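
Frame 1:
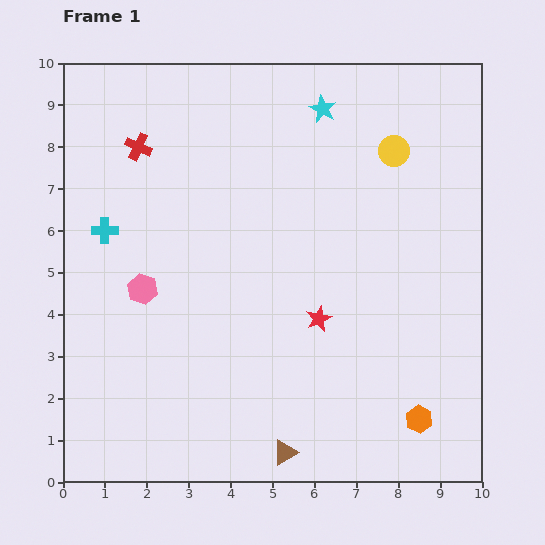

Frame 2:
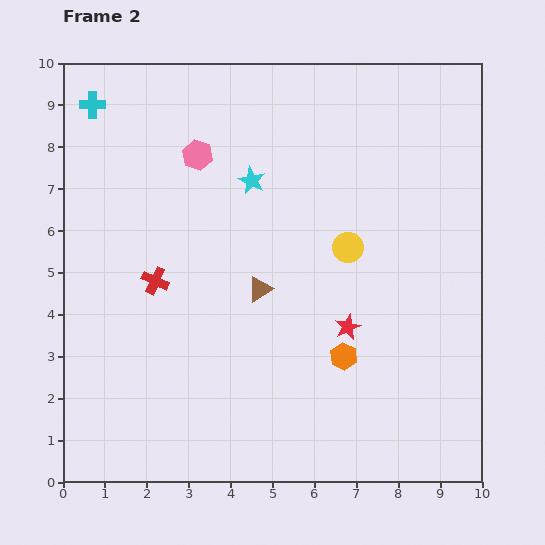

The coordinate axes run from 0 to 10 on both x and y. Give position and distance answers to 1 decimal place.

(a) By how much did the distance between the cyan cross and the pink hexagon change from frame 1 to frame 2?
+1.1

Distance in frame 1: 1.7. Distance in frame 2: 2.8.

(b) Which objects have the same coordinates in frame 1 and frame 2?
none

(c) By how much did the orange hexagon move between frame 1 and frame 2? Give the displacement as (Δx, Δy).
(-1.8, 1.5)

The orange hexagon was at (8.5, 1.5) in frame 1 and (6.7, 3.0) in frame 2.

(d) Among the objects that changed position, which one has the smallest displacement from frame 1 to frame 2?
the red star

(moved 0.7)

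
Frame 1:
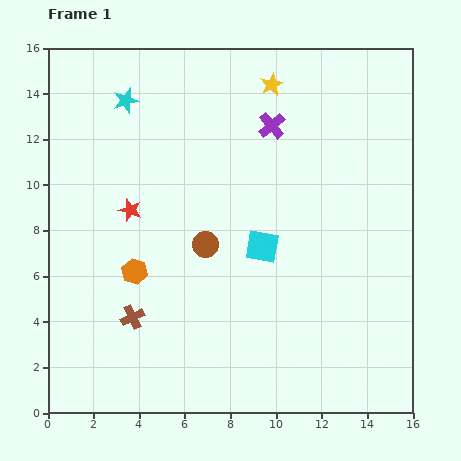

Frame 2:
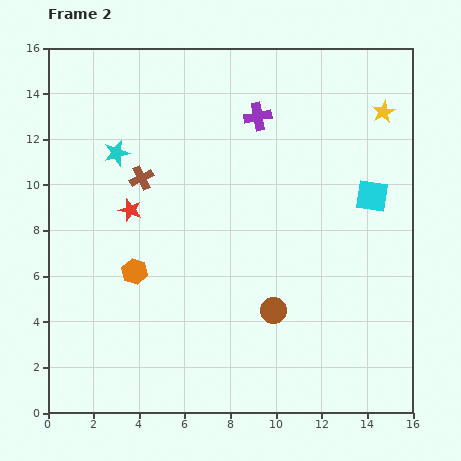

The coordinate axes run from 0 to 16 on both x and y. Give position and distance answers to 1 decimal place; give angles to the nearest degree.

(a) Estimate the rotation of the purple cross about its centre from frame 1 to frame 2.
30° clockwise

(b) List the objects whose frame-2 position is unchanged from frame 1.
the orange hexagon, the red star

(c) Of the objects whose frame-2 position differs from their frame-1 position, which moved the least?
the purple cross

(moved 0.7)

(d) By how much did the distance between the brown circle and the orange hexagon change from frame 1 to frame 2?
+3.0

Distance in frame 1: 3.3. Distance in frame 2: 6.3.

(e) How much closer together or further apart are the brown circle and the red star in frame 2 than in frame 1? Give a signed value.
+4.1

Distance in frame 1: 3.6. Distance in frame 2: 7.7.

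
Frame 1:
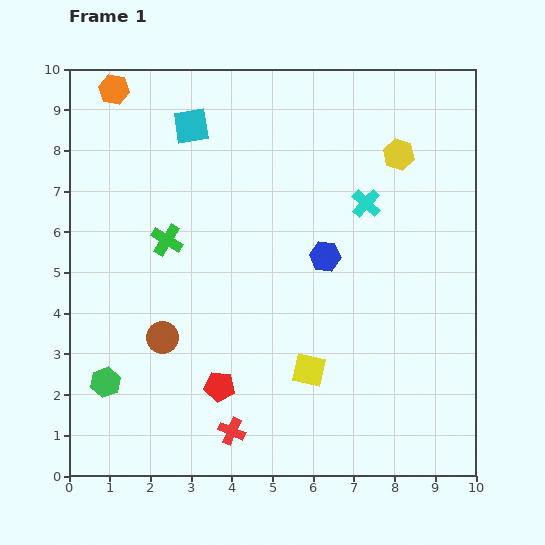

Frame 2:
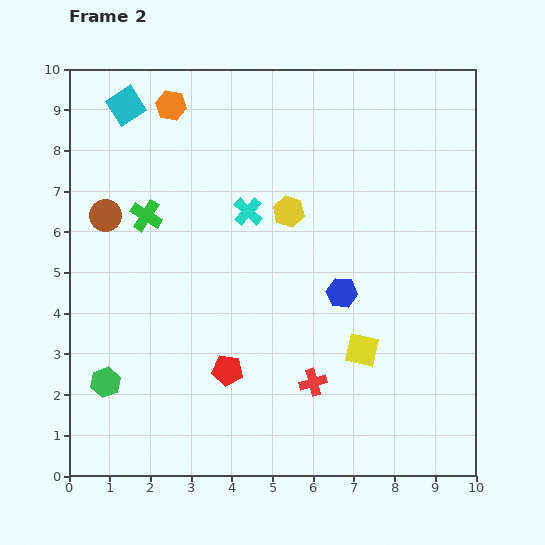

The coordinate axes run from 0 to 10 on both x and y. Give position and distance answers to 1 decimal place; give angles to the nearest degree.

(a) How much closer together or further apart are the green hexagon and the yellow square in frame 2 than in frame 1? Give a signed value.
+1.4

Distance in frame 1: 5.0. Distance in frame 2: 6.4.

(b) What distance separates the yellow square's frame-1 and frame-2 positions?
1.4

The yellow square moved from (5.9, 2.6) to (7.2, 3.1), a distance of √(1.3² + 0.5²) ≈ 1.4.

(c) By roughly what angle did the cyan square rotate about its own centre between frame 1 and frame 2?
24° counter-clockwise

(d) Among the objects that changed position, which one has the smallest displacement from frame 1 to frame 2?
the red pentagon

(moved 0.4)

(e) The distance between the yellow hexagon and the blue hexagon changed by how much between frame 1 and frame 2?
-0.7

Distance in frame 1: 3.1. Distance in frame 2: 2.4.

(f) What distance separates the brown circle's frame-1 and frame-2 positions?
3.3

The brown circle moved from (2.3, 3.4) to (0.9, 6.4), a distance of √(1.4² + 3.0²) ≈ 3.3.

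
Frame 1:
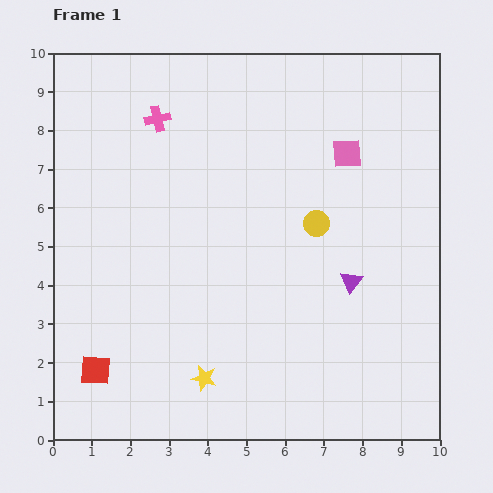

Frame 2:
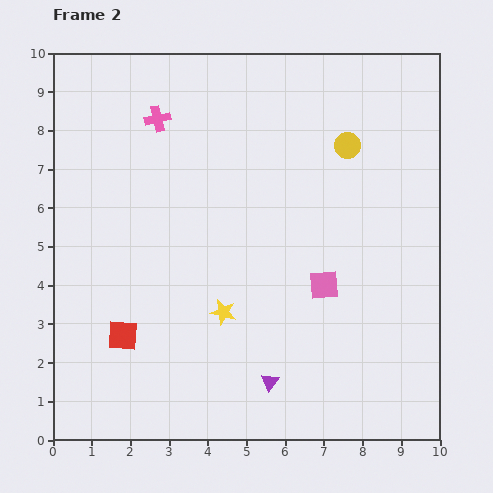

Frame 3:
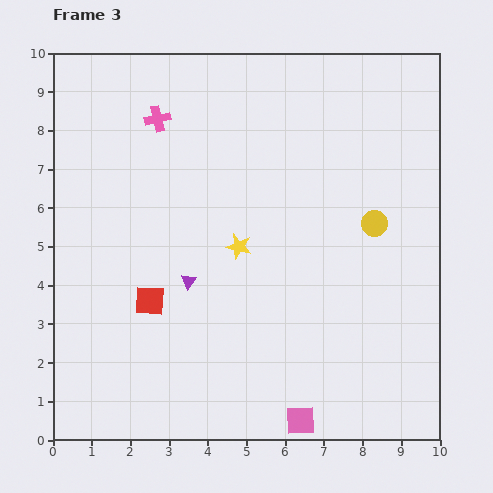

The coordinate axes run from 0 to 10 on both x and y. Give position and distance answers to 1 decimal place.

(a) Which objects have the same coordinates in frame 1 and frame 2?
the pink cross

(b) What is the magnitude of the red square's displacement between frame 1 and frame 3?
2.3

The red square moved from (1.1, 1.8) to (2.5, 3.6), a distance of √(1.4² + 1.8²) ≈ 2.3.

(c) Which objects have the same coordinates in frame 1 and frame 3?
the pink cross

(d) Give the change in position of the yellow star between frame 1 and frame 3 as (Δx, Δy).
(0.9, 3.4)

The yellow star was at (3.9, 1.6) in frame 1 and (4.8, 5.0) in frame 3.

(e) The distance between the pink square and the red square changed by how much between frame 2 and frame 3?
-0.4

Distance in frame 2: 5.4. Distance in frame 3: 5.0.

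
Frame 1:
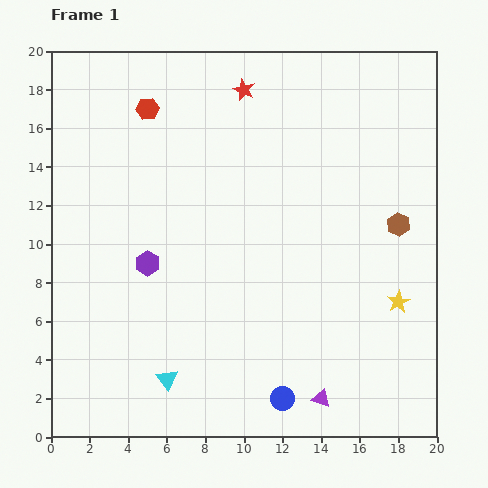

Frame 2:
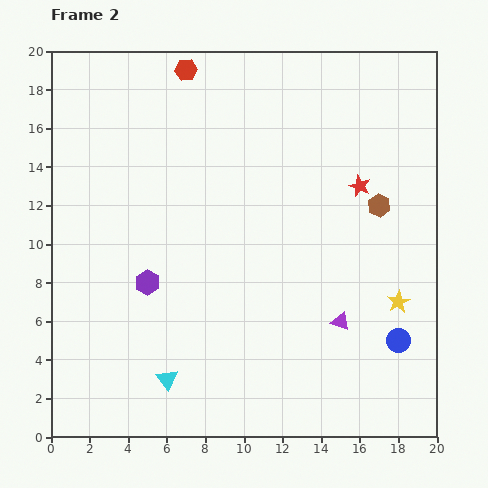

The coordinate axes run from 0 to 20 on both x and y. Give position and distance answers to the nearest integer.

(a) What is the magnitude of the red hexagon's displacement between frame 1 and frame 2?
3

The red hexagon moved from (5, 17) to (7, 19), a distance of √(2² + 2²) ≈ 3.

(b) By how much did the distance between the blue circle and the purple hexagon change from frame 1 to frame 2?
+3

Distance in frame 1: 10. Distance in frame 2: 13.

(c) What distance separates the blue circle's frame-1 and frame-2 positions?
7

The blue circle moved from (12, 2) to (18, 5), a distance of √(6² + 3²) ≈ 7.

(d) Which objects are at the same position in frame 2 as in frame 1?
the yellow star, the cyan triangle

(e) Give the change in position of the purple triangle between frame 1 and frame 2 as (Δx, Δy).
(1, 4)

The purple triangle was at (14, 2) in frame 1 and (15, 6) in frame 2.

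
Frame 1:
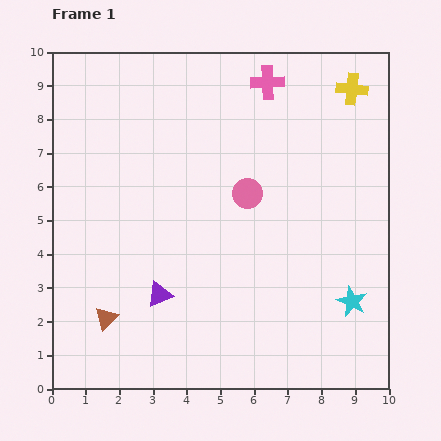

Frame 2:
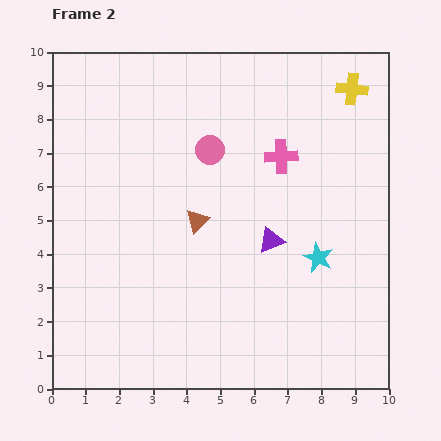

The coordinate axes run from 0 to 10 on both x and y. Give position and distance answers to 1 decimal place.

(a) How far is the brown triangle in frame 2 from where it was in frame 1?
4.0

The brown triangle moved from (1.6, 2.1) to (4.3, 5.0), a distance of √(2.7² + 2.9²) ≈ 4.0.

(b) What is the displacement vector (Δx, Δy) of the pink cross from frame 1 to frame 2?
(0.4, -2.2)

The pink cross was at (6.4, 9.1) in frame 1 and (6.8, 6.9) in frame 2.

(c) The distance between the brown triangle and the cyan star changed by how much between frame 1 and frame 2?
-3.5

Distance in frame 1: 7.3. Distance in frame 2: 3.8.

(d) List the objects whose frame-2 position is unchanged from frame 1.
the yellow cross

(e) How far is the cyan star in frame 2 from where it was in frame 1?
1.6

The cyan star moved from (8.9, 2.6) to (7.9, 3.9), a distance of √(1.0² + 1.3²) ≈ 1.6.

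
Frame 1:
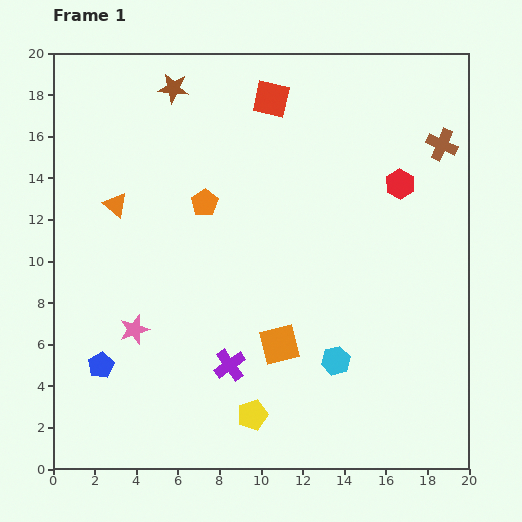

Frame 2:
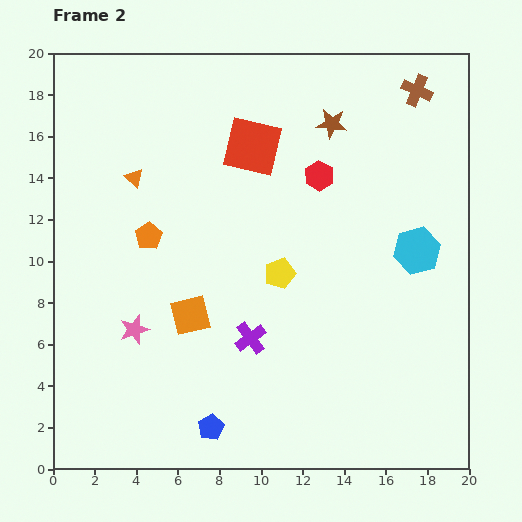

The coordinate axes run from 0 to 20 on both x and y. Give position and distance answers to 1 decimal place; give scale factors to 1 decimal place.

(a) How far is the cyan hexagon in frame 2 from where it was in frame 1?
6.6

The cyan hexagon moved from (13.6, 5.2) to (17.5, 10.5), a distance of √(3.9² + 5.3²) ≈ 6.6.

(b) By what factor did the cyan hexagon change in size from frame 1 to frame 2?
1.6×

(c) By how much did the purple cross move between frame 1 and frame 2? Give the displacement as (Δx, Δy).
(1.0, 1.3)

The purple cross was at (8.5, 5.0) in frame 1 and (9.5, 6.3) in frame 2.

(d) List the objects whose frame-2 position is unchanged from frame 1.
the pink star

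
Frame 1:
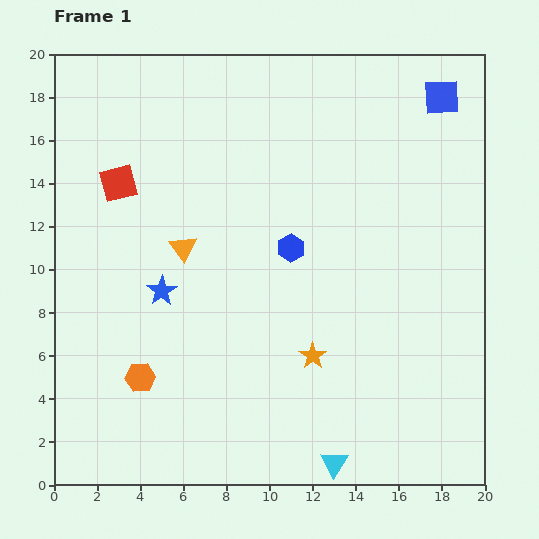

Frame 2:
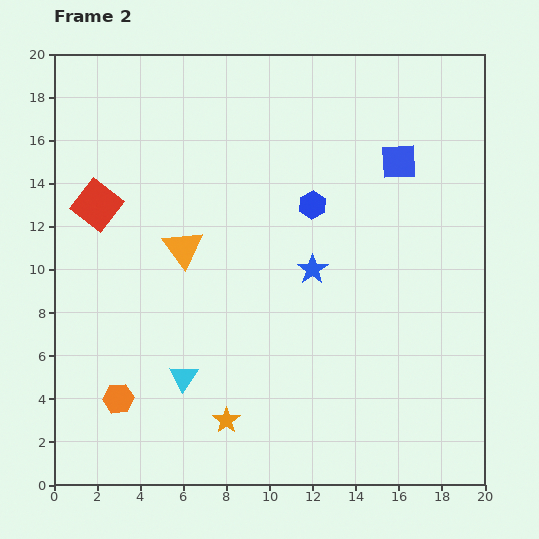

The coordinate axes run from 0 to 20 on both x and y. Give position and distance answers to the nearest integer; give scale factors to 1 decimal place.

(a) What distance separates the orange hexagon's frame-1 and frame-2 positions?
1

The orange hexagon moved from (4, 5) to (3, 4), a distance of √(1² + 1²) ≈ 1.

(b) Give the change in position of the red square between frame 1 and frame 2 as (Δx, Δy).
(-1, -1)

The red square was at (3, 14) in frame 1 and (2, 13) in frame 2.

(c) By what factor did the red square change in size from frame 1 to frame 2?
1.3×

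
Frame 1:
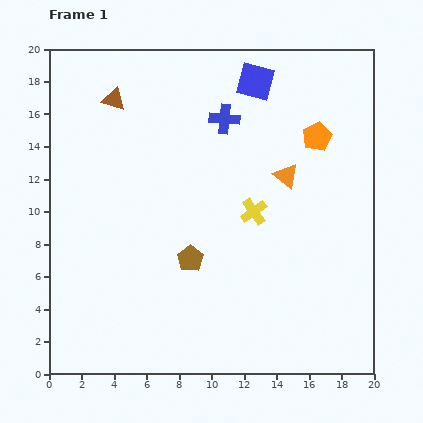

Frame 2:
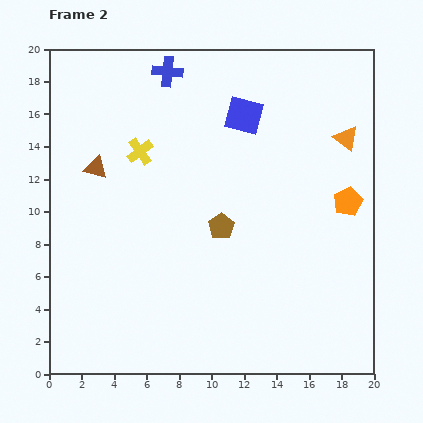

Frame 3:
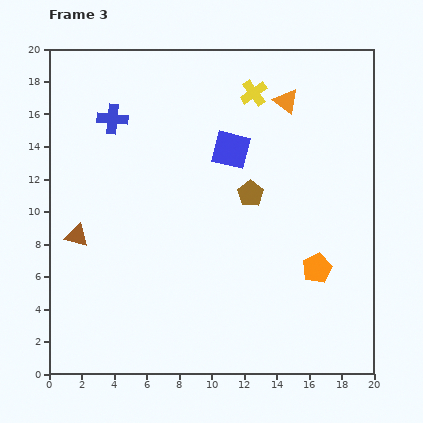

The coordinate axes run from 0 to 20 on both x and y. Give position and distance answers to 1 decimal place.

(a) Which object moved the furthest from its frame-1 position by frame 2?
the yellow cross

(moved 7.9; next 4.5)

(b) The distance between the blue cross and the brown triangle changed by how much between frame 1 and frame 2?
+0.5

Distance in frame 1: 6.9. Distance in frame 2: 7.4.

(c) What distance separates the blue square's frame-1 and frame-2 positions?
2.2

The blue square moved from (12.7, 18.0) to (12.0, 15.9), a distance of √(0.7² + 2.1²) ≈ 2.2.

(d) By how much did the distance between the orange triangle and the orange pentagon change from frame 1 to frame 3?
+7.4

Distance in frame 1: 3.1. Distance in frame 3: 10.5.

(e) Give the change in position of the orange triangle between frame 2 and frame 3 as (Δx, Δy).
(-3.7, 2.3)

The orange triangle was at (18.3, 14.5) in frame 2 and (14.6, 16.8) in frame 3.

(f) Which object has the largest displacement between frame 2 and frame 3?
the yellow cross

(moved 7.9; next 4.5)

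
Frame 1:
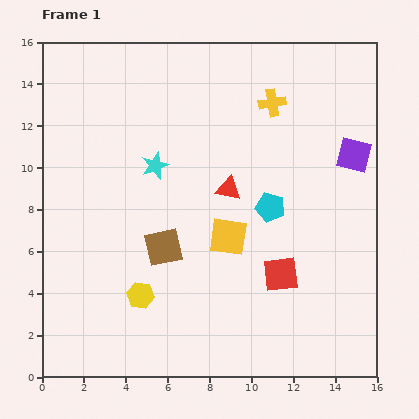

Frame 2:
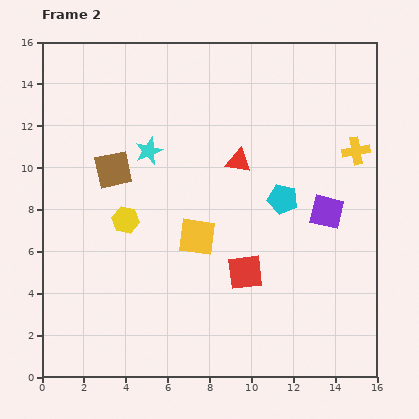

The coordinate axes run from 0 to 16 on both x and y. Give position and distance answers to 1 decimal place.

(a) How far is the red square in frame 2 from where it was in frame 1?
1.7

The red square moved from (11.4, 4.9) to (9.7, 5.0), a distance of √(1.7² + 0.1²) ≈ 1.7.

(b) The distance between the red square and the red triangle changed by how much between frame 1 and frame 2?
+0.5

Distance in frame 1: 4.8. Distance in frame 2: 5.3.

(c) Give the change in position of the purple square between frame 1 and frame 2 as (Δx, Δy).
(-1.3, -2.7)

The purple square was at (14.9, 10.6) in frame 1 and (13.6, 7.9) in frame 2.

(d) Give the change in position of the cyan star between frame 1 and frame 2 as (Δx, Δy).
(-0.3, 0.7)

The cyan star was at (5.4, 10.1) in frame 1 and (5.1, 10.8) in frame 2.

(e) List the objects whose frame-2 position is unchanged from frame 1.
none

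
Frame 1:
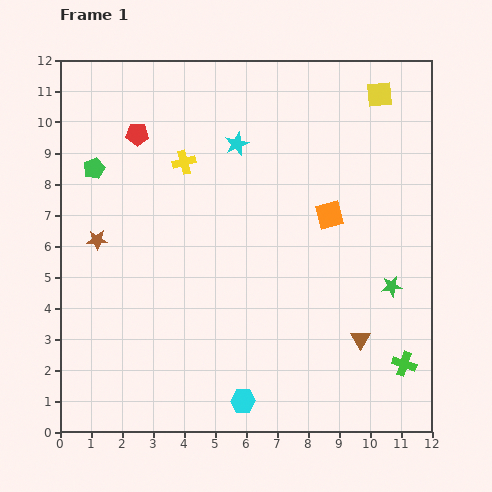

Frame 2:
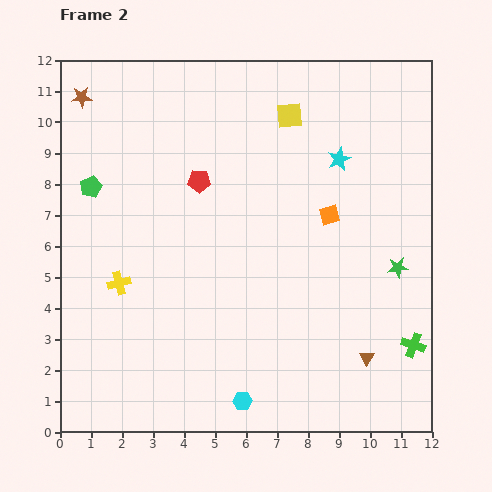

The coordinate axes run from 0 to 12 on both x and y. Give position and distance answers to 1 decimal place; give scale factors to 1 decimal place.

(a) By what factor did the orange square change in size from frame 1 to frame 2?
0.7×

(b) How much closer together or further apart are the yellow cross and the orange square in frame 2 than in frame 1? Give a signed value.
+2.1

Distance in frame 1: 5.0. Distance in frame 2: 7.1.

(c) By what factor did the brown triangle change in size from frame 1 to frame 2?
0.7×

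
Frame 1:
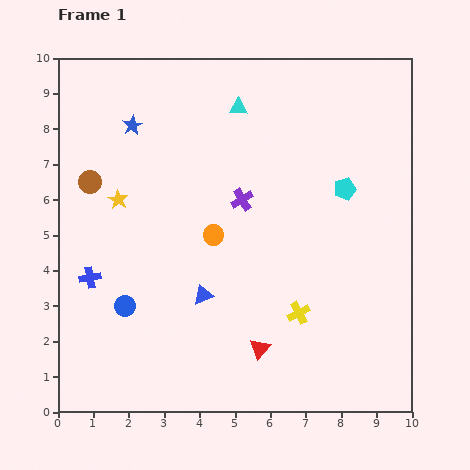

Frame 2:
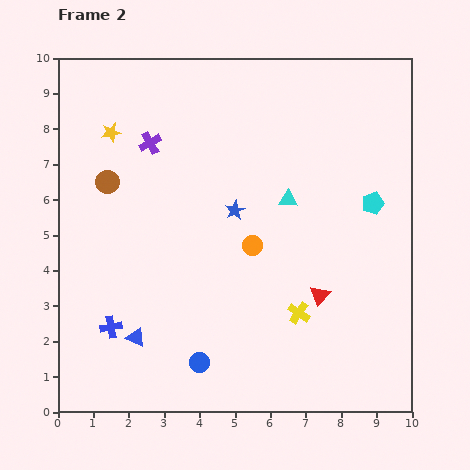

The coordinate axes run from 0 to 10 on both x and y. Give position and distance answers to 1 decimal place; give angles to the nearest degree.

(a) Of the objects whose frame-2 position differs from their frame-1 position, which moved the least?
the brown circle

(moved 0.5)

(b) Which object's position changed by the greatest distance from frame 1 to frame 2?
the blue star

(moved 3.8; next 3.1)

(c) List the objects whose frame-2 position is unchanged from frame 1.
the yellow cross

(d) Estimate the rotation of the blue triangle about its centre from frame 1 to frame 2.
46° clockwise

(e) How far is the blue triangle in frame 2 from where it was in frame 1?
2.2

The blue triangle moved from (4.1, 3.3) to (2.2, 2.1), a distance of √(1.9² + 1.2²) ≈ 2.2.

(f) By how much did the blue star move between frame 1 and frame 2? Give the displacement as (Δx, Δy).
(2.9, -2.4)

The blue star was at (2.1, 8.1) in frame 1 and (5.0, 5.7) in frame 2.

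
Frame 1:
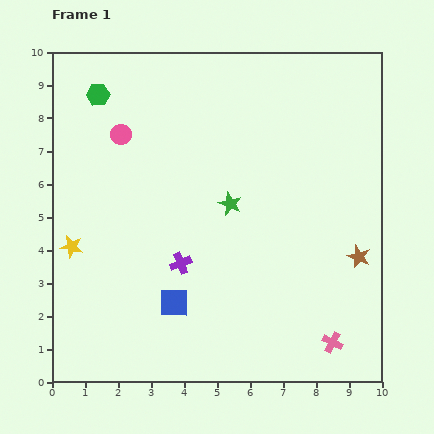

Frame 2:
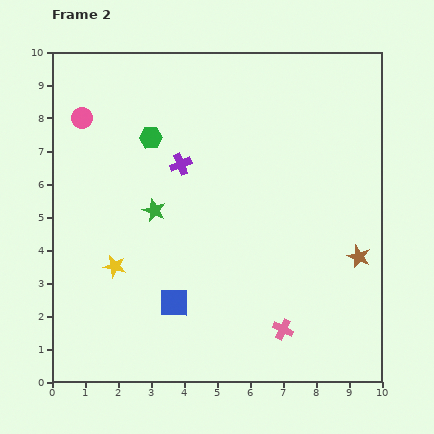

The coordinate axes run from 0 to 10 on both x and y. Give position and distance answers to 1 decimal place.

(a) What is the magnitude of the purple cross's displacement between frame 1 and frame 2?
3.0

The purple cross moved from (3.9, 3.6) to (3.9, 6.6), a distance of √(0.0² + 3.0²) ≈ 3.0.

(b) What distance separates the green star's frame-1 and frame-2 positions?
2.3

The green star moved from (5.4, 5.4) to (3.1, 5.2), a distance of √(2.3² + 0.2²) ≈ 2.3.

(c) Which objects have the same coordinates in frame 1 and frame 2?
the blue square, the brown star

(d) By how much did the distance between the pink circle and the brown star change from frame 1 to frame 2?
+1.3

Distance in frame 1: 8.1. Distance in frame 2: 9.4.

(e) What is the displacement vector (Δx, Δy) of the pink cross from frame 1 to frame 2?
(-1.5, 0.4)

The pink cross was at (8.5, 1.2) in frame 1 and (7.0, 1.6) in frame 2.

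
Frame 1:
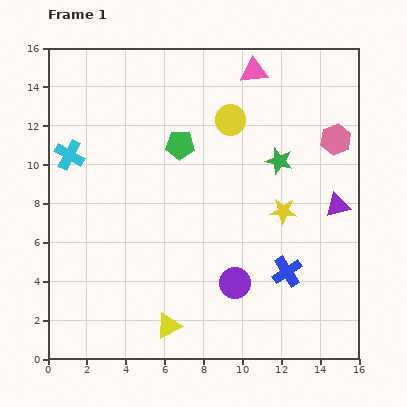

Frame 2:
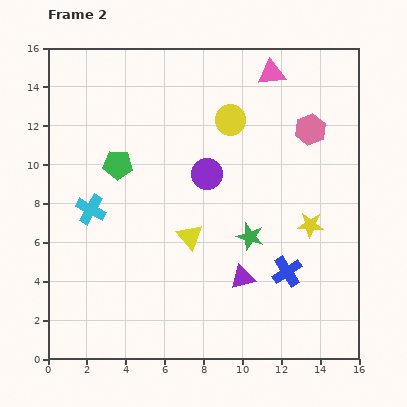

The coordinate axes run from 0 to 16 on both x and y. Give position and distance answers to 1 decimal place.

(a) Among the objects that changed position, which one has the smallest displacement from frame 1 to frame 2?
the pink triangle

(moved 0.9)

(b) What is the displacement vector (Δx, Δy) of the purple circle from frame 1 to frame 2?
(-1.4, 5.6)

The purple circle was at (9.6, 3.9) in frame 1 and (8.2, 9.5) in frame 2.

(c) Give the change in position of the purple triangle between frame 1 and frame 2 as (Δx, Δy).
(-4.9, -3.7)

The purple triangle was at (14.9, 7.9) in frame 1 and (10.0, 4.2) in frame 2.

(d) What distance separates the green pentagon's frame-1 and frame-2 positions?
3.4

The green pentagon moved from (6.8, 11.0) to (3.6, 10.0), a distance of √(3.2² + 1.0²) ≈ 3.4.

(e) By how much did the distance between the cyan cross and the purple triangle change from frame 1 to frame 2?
-5.5

Distance in frame 1: 14.0. Distance in frame 2: 8.5.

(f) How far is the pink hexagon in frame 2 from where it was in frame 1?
1.4

The pink hexagon moved from (14.8, 11.3) to (13.5, 11.8), a distance of √(1.3² + 0.5²) ≈ 1.4.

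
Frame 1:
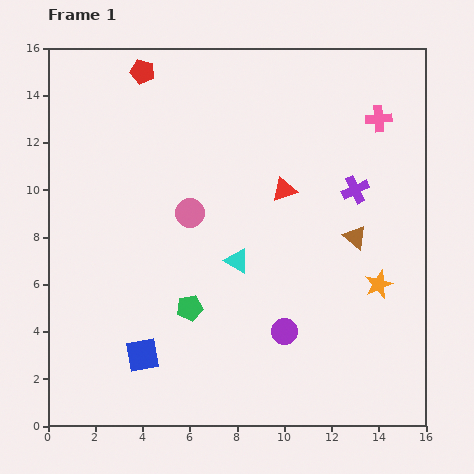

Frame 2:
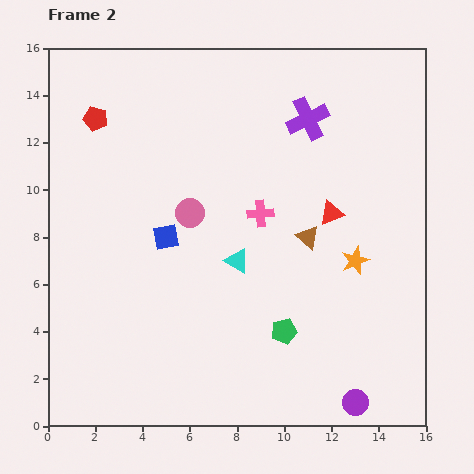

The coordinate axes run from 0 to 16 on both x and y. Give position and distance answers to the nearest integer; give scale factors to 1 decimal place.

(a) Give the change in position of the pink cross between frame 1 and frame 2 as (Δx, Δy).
(-5, -4)

The pink cross was at (14, 13) in frame 1 and (9, 9) in frame 2.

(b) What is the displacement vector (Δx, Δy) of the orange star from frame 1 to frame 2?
(-1, 1)

The orange star was at (14, 6) in frame 1 and (13, 7) in frame 2.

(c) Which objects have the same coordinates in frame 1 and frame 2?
the cyan triangle, the pink circle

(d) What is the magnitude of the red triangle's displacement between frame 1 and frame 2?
2

The red triangle moved from (10, 10) to (12, 9), a distance of √(2² + 1²) ≈ 2.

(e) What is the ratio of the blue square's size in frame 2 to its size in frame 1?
0.8×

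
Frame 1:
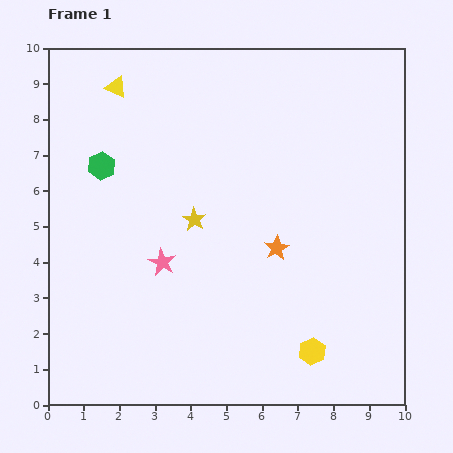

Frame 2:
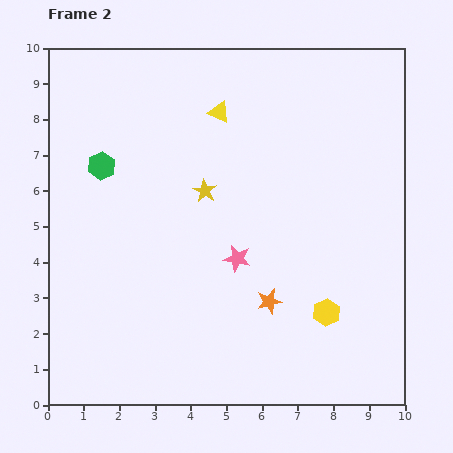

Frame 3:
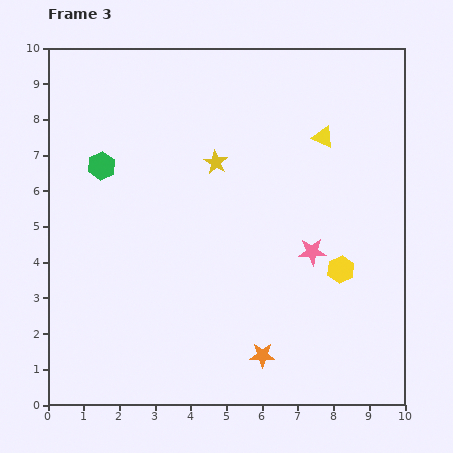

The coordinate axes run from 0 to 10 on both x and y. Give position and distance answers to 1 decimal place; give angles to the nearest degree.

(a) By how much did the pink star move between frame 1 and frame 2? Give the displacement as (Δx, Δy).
(2.1, 0.1)

The pink star was at (3.2, 4.0) in frame 1 and (5.3, 4.1) in frame 2.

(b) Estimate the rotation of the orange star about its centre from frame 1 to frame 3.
30° clockwise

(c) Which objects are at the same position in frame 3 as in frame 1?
the green hexagon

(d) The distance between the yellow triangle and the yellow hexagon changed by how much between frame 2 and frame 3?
-2.7

Distance in frame 2: 6.4. Distance in frame 3: 3.7.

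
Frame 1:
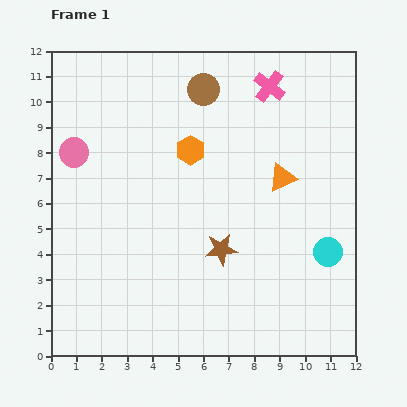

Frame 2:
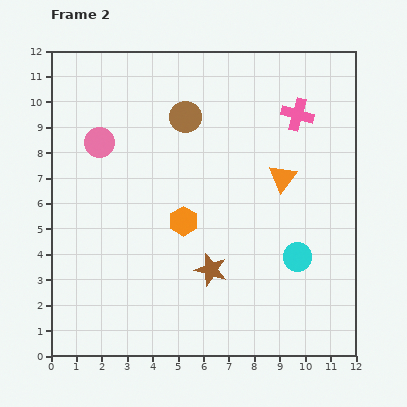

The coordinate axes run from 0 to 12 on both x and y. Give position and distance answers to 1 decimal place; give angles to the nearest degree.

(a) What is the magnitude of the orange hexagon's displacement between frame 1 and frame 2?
2.8

The orange hexagon moved from (5.5, 8.1) to (5.2, 5.3), a distance of √(0.3² + 2.8²) ≈ 2.8.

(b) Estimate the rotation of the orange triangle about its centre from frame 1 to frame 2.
28° counter-clockwise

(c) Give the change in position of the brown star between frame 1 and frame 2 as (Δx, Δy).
(-0.4, -0.8)

The brown star was at (6.7, 4.2) in frame 1 and (6.3, 3.4) in frame 2.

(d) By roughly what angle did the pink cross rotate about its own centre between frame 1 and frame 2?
21° counter-clockwise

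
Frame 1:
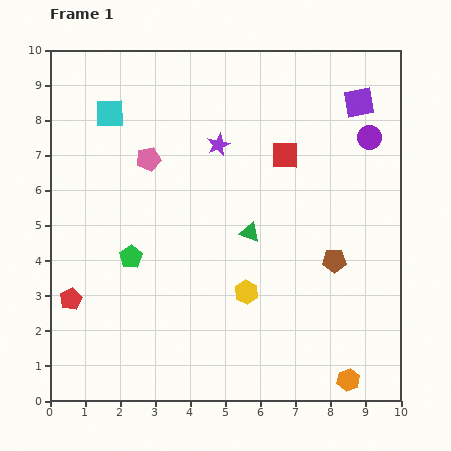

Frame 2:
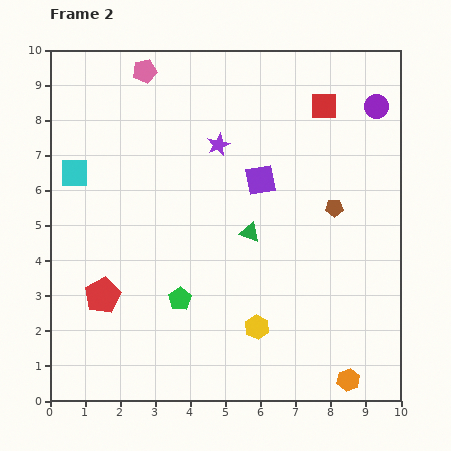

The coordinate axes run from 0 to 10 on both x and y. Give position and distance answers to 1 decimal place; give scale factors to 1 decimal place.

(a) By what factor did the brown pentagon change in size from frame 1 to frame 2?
0.8×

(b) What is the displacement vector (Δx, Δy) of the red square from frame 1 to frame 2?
(1.1, 1.4)

The red square was at (6.7, 7.0) in frame 1 and (7.8, 8.4) in frame 2.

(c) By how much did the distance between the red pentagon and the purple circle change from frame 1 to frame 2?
-0.2

Distance in frame 1: 9.7. Distance in frame 2: 9.5.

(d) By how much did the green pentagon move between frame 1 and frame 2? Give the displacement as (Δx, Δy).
(1.4, -1.2)

The green pentagon was at (2.3, 4.1) in frame 1 and (3.7, 2.9) in frame 2.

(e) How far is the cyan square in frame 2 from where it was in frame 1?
2.0

The cyan square moved from (1.7, 8.2) to (0.7, 6.5), a distance of √(1.0² + 1.7²) ≈ 2.0.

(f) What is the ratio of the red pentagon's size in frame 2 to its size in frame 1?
1.6×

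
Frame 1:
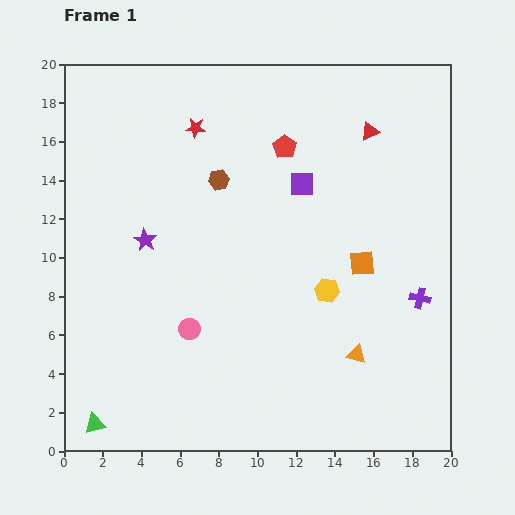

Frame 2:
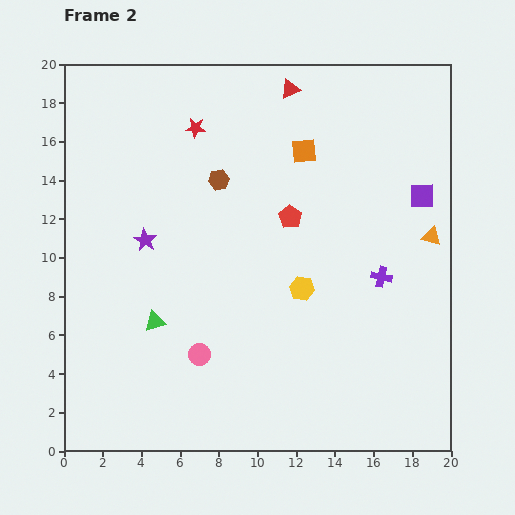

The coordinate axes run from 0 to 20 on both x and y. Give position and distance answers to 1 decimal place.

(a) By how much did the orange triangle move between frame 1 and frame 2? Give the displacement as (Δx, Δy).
(3.9, 6.1)

The orange triangle was at (15.1, 5.0) in frame 1 and (19.0, 11.1) in frame 2.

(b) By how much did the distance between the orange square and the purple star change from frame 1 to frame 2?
-1.9

Distance in frame 1: 11.3. Distance in frame 2: 9.4.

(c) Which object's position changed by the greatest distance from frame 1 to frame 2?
the orange triangle

(moved 7.2; next 6.5)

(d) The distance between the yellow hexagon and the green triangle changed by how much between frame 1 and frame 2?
-6.0

Distance in frame 1: 13.8. Distance in frame 2: 7.8.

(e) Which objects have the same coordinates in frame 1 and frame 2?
the brown hexagon, the red star, the purple star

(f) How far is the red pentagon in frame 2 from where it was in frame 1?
3.6

The red pentagon moved from (11.4, 15.7) to (11.7, 12.1), a distance of √(0.3² + 3.6²) ≈ 3.6.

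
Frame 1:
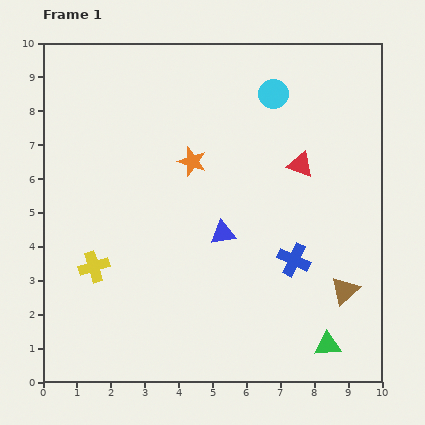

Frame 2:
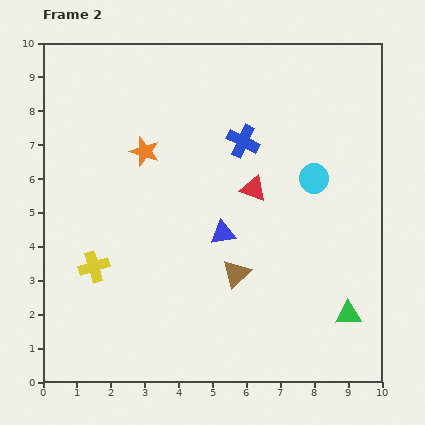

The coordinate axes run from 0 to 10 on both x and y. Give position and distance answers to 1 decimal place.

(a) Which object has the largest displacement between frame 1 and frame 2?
the blue cross

(moved 3.8; next 3.2)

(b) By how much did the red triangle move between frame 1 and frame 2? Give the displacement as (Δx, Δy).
(-1.4, -0.7)

The red triangle was at (7.6, 6.4) in frame 1 and (6.2, 5.7) in frame 2.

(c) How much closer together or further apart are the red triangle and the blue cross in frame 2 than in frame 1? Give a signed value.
-1.4

Distance in frame 1: 2.8. Distance in frame 2: 1.4.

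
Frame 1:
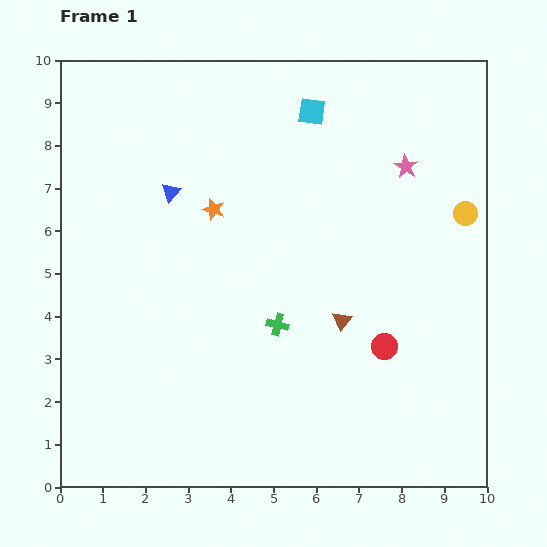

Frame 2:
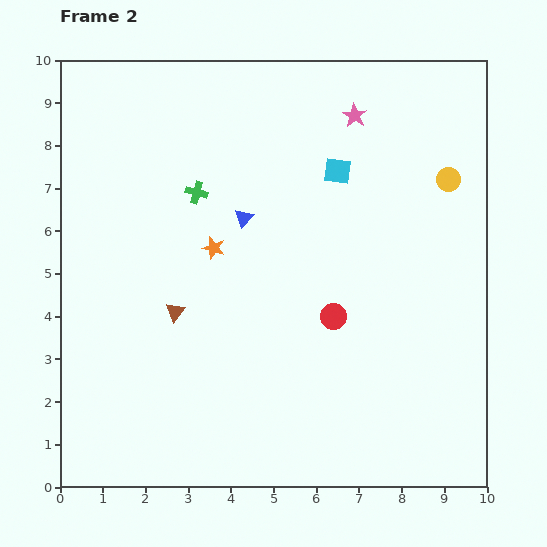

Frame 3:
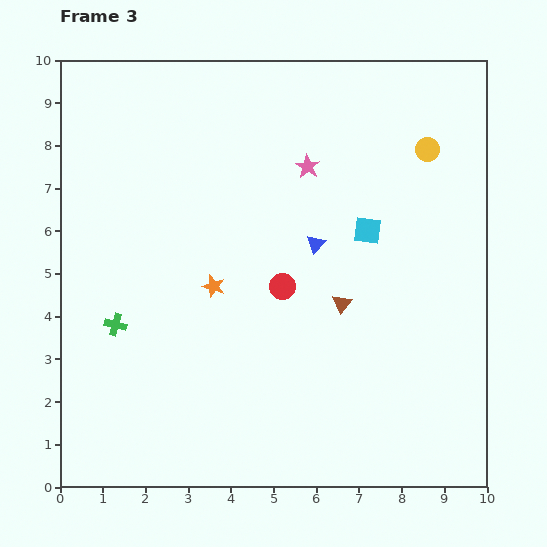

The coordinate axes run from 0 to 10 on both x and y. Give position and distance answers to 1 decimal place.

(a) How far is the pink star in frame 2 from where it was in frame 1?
1.7

The pink star moved from (8.1, 7.5) to (6.9, 8.7), a distance of √(1.2² + 1.2²) ≈ 1.7.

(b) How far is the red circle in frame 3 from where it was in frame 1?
2.8

The red circle moved from (7.6, 3.3) to (5.2, 4.7), a distance of √(2.4² + 1.4²) ≈ 2.8.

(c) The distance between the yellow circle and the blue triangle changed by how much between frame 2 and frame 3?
-1.5

Distance in frame 2: 4.9. Distance in frame 3: 3.4.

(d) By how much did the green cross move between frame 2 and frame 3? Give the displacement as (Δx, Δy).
(-1.9, -3.1)

The green cross was at (3.2, 6.9) in frame 2 and (1.3, 3.8) in frame 3.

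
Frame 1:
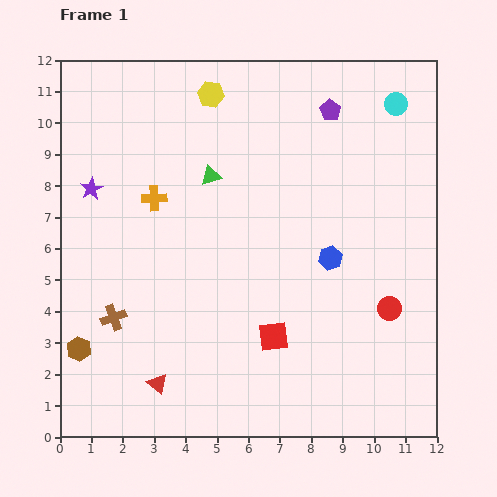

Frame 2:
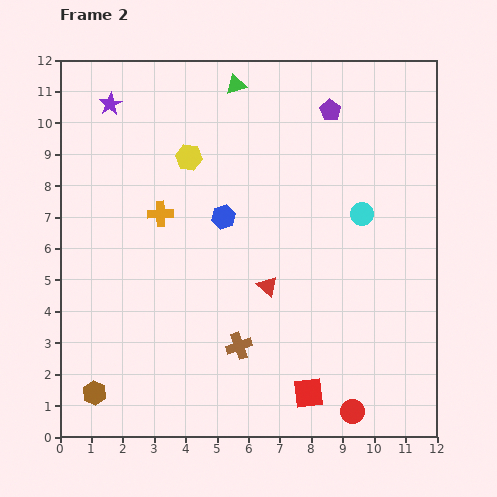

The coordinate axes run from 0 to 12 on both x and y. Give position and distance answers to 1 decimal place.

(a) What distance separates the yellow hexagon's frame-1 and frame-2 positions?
2.1

The yellow hexagon moved from (4.8, 10.9) to (4.1, 8.9), a distance of √(0.7² + 2.0²) ≈ 2.1.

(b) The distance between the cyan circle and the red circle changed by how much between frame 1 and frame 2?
-0.2

Distance in frame 1: 6.5. Distance in frame 2: 6.3.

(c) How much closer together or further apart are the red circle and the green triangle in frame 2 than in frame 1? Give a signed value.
+3.9

Distance in frame 1: 7.1. Distance in frame 2: 11.0.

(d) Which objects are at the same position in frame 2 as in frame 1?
the purple pentagon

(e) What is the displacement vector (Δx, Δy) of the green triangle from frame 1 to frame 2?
(0.8, 2.9)

The green triangle was at (4.8, 8.3) in frame 1 and (5.6, 11.2) in frame 2.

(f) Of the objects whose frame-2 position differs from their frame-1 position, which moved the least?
the orange cross

(moved 0.5)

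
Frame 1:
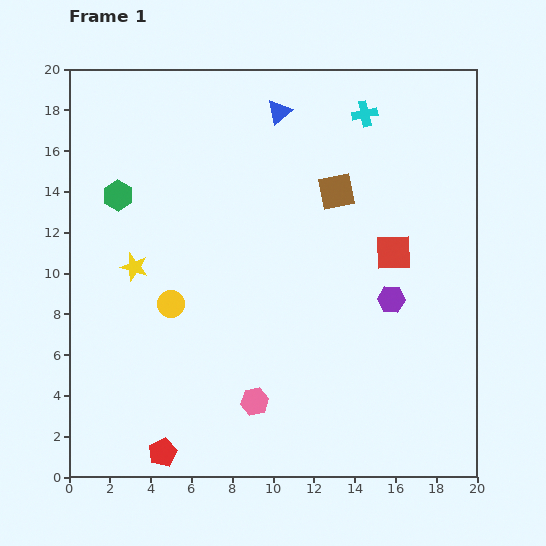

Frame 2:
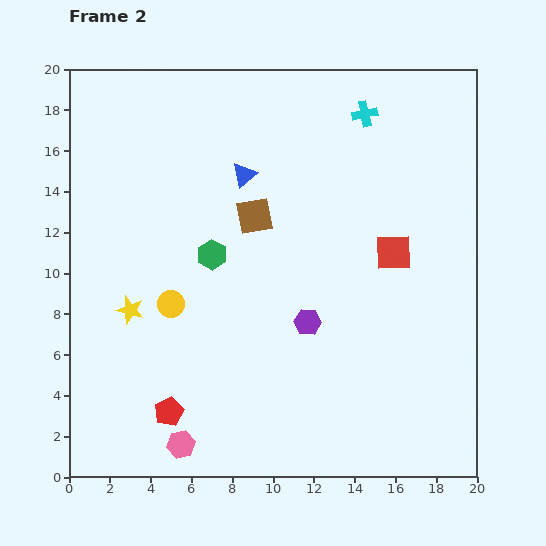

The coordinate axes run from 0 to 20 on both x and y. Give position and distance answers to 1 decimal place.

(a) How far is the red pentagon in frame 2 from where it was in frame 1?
2.0

The red pentagon moved from (4.6, 1.2) to (4.9, 3.2), a distance of √(0.3² + 2.0²) ≈ 2.0.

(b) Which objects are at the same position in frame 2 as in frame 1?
the yellow circle, the cyan cross, the red square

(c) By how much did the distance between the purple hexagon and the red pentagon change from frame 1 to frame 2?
-5.4

Distance in frame 1: 13.5. Distance in frame 2: 8.1.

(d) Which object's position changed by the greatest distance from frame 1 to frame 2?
the green hexagon

(moved 5.4; next 4.2)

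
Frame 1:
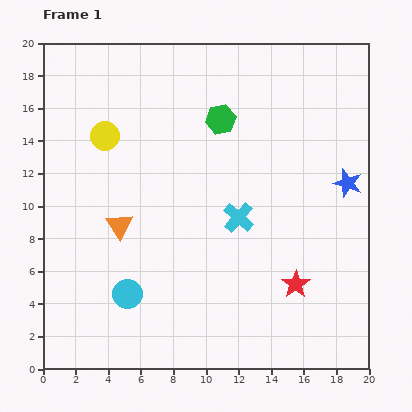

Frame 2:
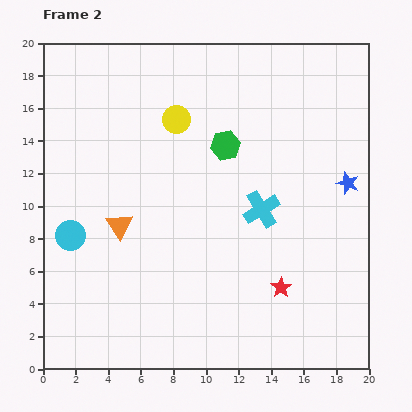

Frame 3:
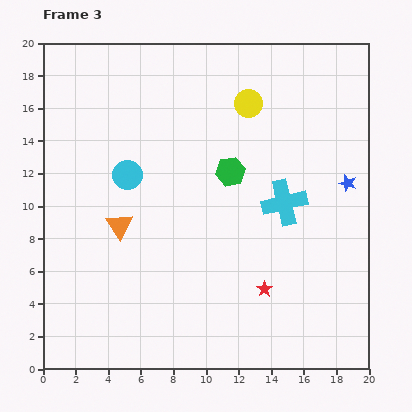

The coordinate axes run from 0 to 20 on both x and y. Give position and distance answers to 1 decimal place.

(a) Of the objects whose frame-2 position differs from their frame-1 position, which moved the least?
the red star

(moved 0.9)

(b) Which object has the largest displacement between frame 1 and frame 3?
the yellow circle

(moved 9.0; next 7.3)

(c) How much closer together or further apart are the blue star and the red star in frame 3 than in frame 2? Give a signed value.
+0.7

Distance in frame 2: 7.6. Distance in frame 3: 8.3.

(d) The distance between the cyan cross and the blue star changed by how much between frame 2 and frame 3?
-1.4

Distance in frame 2: 5.5. Distance in frame 3: 4.1.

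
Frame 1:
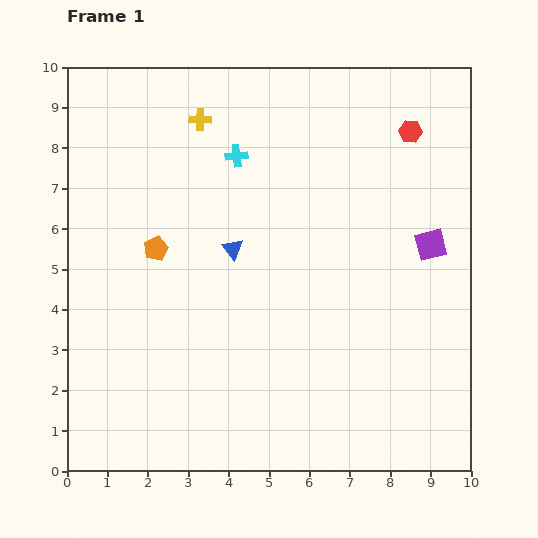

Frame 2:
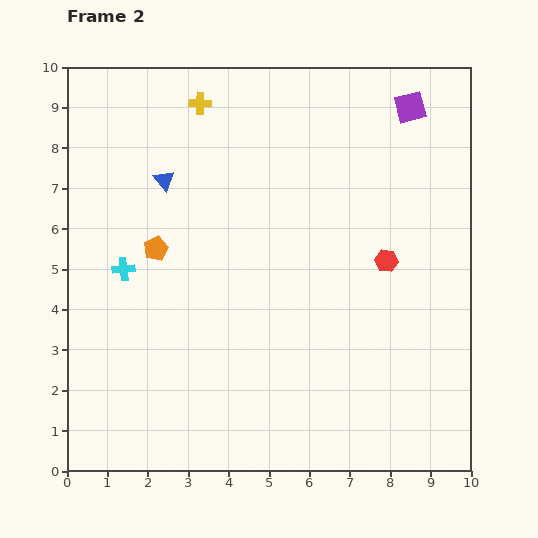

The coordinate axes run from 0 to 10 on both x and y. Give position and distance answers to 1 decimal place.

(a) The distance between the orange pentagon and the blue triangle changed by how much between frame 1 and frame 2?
-0.2

Distance in frame 1: 1.9. Distance in frame 2: 1.7.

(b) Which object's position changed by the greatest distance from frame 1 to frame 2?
the cyan cross

(moved 4.0; next 3.4)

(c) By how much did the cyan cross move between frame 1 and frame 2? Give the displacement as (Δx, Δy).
(-2.8, -2.8)

The cyan cross was at (4.2, 7.8) in frame 1 and (1.4, 5.0) in frame 2.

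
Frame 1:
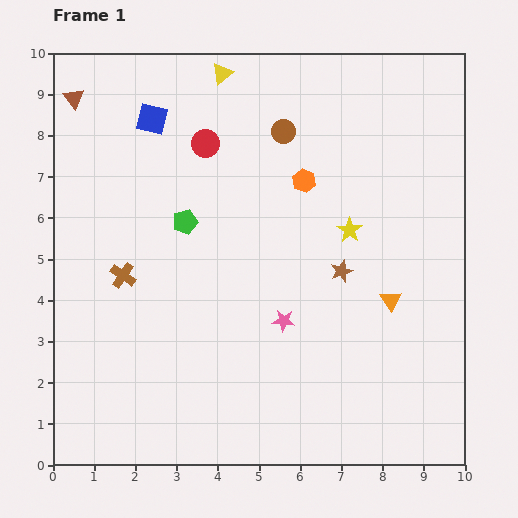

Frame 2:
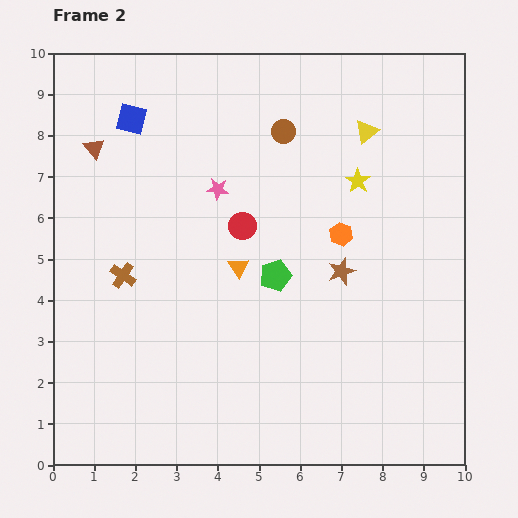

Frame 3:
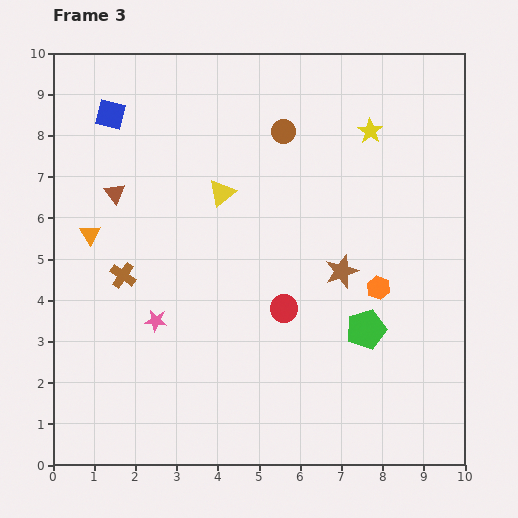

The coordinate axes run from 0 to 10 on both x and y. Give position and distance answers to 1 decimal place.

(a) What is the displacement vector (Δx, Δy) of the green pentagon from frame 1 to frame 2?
(2.2, -1.3)

The green pentagon was at (3.2, 5.9) in frame 1 and (5.4, 4.6) in frame 2.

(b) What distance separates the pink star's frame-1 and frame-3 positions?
3.1

The pink star moved from (5.6, 3.5) to (2.5, 3.5), a distance of √(3.1² + 0.0²) ≈ 3.1.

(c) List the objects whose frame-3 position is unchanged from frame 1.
the brown circle, the brown cross, the brown star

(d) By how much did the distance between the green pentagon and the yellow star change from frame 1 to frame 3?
+0.8

Distance in frame 1: 4.0. Distance in frame 3: 4.8.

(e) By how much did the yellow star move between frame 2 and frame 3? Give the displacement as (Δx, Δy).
(0.3, 1.2)

The yellow star was at (7.4, 6.9) in frame 2 and (7.7, 8.1) in frame 3.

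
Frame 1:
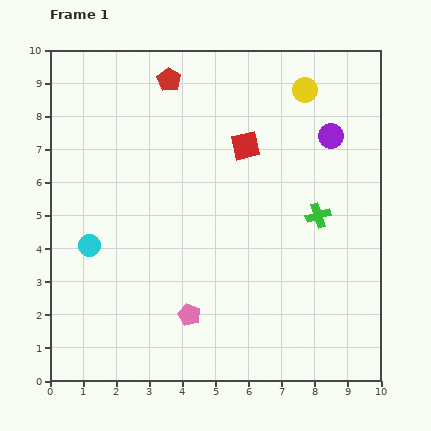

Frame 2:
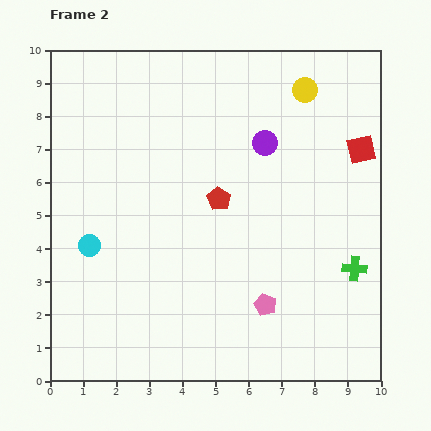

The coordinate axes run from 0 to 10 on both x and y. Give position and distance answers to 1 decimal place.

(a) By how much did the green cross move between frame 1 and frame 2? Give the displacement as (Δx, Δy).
(1.1, -1.6)

The green cross was at (8.1, 5.0) in frame 1 and (9.2, 3.4) in frame 2.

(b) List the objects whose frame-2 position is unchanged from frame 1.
the cyan circle, the yellow circle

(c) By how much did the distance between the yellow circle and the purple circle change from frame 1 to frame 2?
+0.4

Distance in frame 1: 1.6. Distance in frame 2: 2.0.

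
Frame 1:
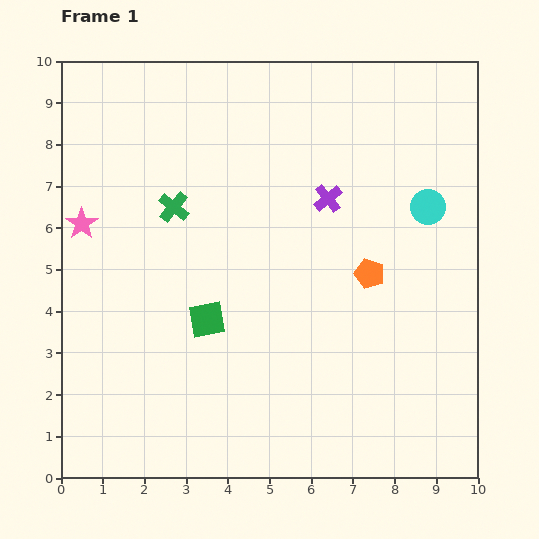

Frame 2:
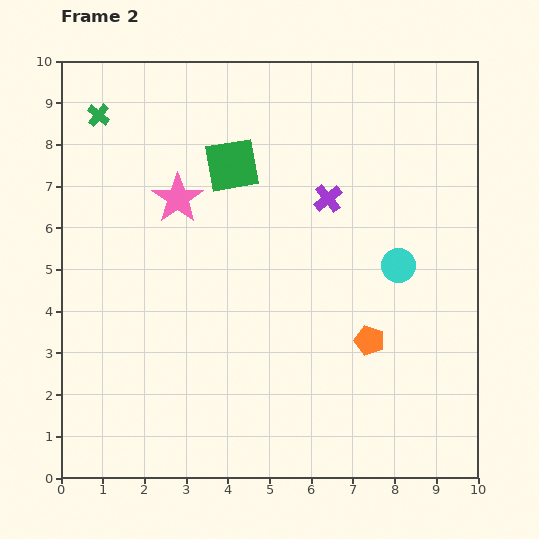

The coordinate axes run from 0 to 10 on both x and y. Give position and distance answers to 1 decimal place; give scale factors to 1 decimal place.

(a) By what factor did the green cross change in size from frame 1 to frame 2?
0.7×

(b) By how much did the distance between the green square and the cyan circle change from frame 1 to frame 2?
-1.2

Distance in frame 1: 5.9. Distance in frame 2: 4.7.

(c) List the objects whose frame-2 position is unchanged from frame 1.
the purple cross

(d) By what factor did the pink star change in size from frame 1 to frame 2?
1.6×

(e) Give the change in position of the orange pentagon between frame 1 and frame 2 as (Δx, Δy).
(0.0, -1.6)

The orange pentagon was at (7.4, 4.9) in frame 1 and (7.4, 3.3) in frame 2.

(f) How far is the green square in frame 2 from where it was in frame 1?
3.7

The green square moved from (3.5, 3.8) to (4.1, 7.5), a distance of √(0.6² + 3.7²) ≈ 3.7.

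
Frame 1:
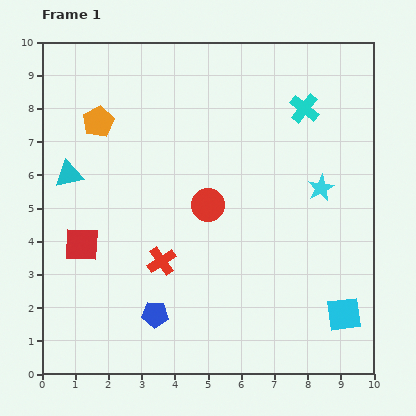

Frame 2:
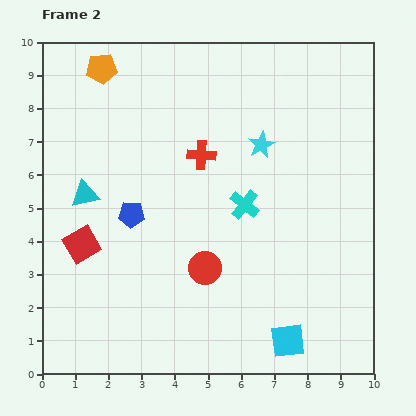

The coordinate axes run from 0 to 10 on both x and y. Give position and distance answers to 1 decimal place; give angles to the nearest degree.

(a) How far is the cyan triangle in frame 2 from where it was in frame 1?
0.8

The cyan triangle moved from (0.8, 6.0) to (1.3, 5.4), a distance of √(0.5² + 0.6²) ≈ 0.8.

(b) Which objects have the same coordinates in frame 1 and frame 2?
the red square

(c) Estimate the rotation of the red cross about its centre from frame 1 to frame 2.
38° clockwise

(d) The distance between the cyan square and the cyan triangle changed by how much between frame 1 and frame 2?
-1.8

Distance in frame 1: 9.3. Distance in frame 2: 7.5.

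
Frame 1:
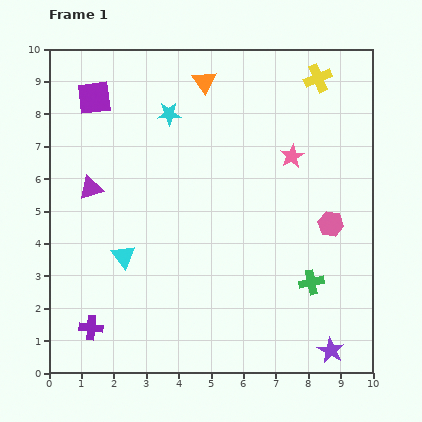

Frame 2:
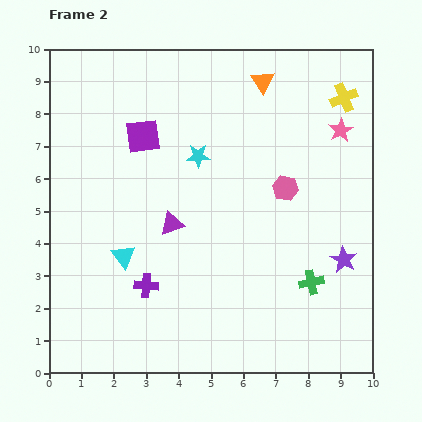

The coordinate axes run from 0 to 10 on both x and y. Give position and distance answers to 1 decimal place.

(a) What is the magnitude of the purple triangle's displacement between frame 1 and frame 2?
2.7

The purple triangle moved from (1.3, 5.7) to (3.8, 4.6), a distance of √(2.5² + 1.1²) ≈ 2.7.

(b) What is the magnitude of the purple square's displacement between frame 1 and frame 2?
1.9

The purple square moved from (1.4, 8.5) to (2.9, 7.3), a distance of √(1.5² + 1.2²) ≈ 1.9.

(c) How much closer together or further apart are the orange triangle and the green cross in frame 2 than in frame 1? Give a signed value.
-0.6

Distance in frame 1: 7.0. Distance in frame 2: 6.4.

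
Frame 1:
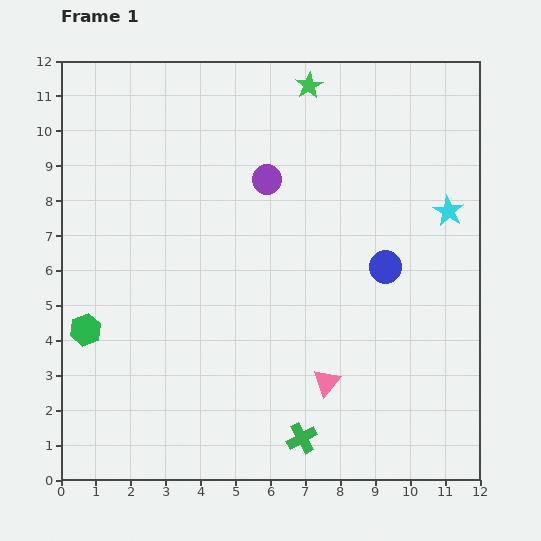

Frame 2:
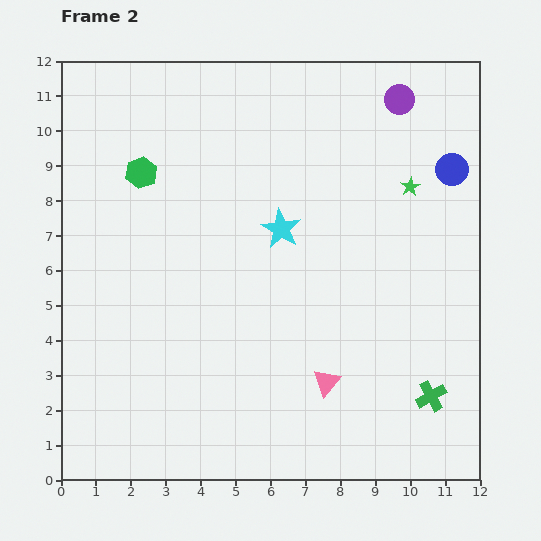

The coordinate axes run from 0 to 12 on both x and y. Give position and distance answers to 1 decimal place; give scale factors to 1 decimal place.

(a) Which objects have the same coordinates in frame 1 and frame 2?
the pink triangle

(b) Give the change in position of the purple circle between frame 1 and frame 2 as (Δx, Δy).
(3.8, 2.3)

The purple circle was at (5.9, 8.6) in frame 1 and (9.7, 10.9) in frame 2.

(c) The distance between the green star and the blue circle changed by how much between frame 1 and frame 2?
-4.3

Distance in frame 1: 5.6. Distance in frame 2: 1.3.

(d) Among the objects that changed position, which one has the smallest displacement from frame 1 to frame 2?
the blue circle

(moved 3.4)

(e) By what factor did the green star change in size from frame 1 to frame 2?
0.7×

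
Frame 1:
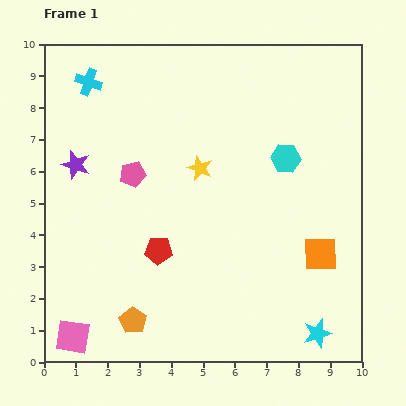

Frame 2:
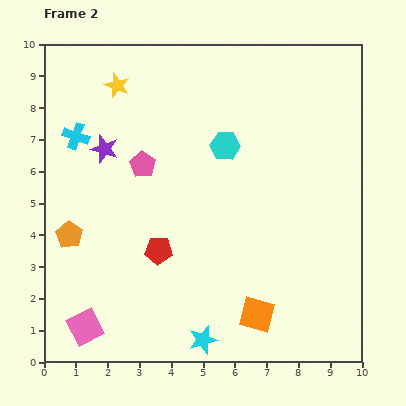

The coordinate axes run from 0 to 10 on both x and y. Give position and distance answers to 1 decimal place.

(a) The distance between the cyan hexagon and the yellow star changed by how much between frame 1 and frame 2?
+1.2

Distance in frame 1: 2.7. Distance in frame 2: 3.9.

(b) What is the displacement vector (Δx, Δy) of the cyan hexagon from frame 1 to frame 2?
(-1.9, 0.4)

The cyan hexagon was at (7.6, 6.4) in frame 1 and (5.7, 6.8) in frame 2.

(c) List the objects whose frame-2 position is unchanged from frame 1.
the red pentagon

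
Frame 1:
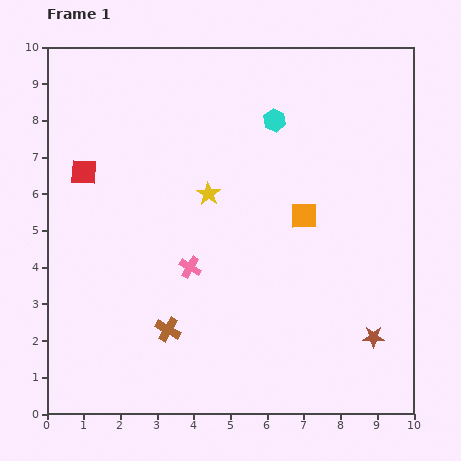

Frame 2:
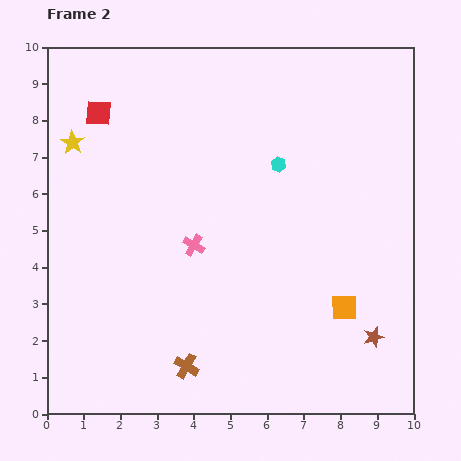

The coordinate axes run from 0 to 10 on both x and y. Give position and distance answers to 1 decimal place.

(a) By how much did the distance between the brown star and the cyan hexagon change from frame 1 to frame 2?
-1.1

Distance in frame 1: 6.5. Distance in frame 2: 5.4.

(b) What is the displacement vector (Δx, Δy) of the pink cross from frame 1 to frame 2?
(0.1, 0.6)

The pink cross was at (3.9, 4.0) in frame 1 and (4.0, 4.6) in frame 2.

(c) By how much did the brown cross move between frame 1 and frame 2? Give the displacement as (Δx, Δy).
(0.5, -1.0)

The brown cross was at (3.3, 2.3) in frame 1 and (3.8, 1.3) in frame 2.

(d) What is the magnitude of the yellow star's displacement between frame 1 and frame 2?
4.0

The yellow star moved from (4.4, 6.0) to (0.7, 7.4), a distance of √(3.7² + 1.4²) ≈ 4.0.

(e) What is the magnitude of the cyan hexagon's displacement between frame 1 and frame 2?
1.2

The cyan hexagon moved from (6.2, 8.0) to (6.3, 6.8), a distance of √(0.1² + 1.2²) ≈ 1.2.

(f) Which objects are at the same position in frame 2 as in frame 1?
the brown star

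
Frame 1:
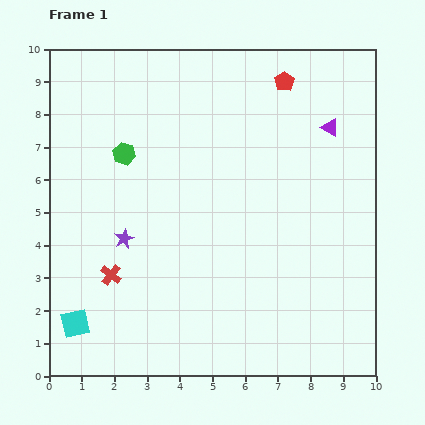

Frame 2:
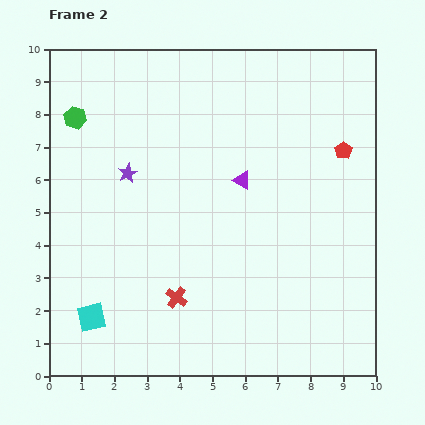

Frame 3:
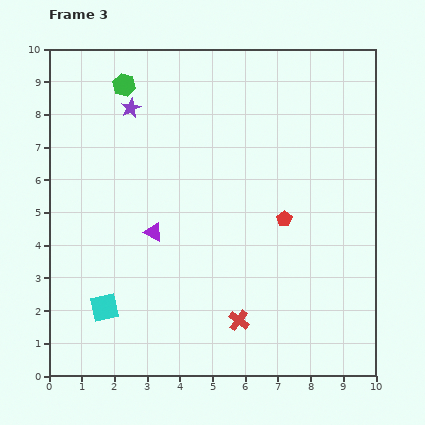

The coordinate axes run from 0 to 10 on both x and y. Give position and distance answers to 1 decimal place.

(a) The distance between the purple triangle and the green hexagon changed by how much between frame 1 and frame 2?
-1.0

Distance in frame 1: 6.4. Distance in frame 2: 5.4.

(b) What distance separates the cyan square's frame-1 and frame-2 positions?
0.5

The cyan square moved from (0.8, 1.6) to (1.3, 1.8), a distance of √(0.5² + 0.2²) ≈ 0.5.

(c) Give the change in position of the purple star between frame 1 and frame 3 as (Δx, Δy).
(0.2, 4.0)

The purple star was at (2.3, 4.2) in frame 1 and (2.5, 8.2) in frame 3.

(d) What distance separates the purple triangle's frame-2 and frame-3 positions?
3.1

The purple triangle moved from (5.9, 6.0) to (3.2, 4.4), a distance of √(2.7² + 1.6²) ≈ 3.1.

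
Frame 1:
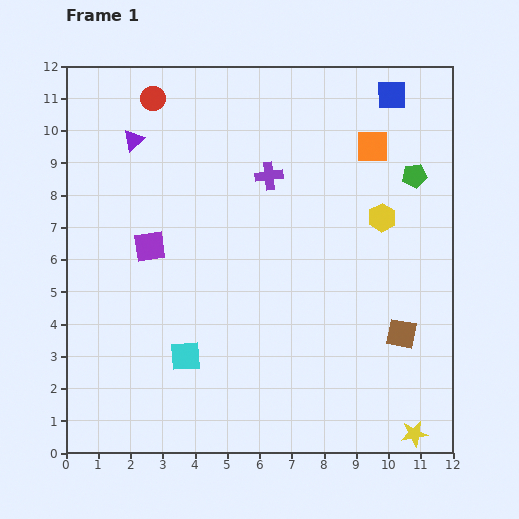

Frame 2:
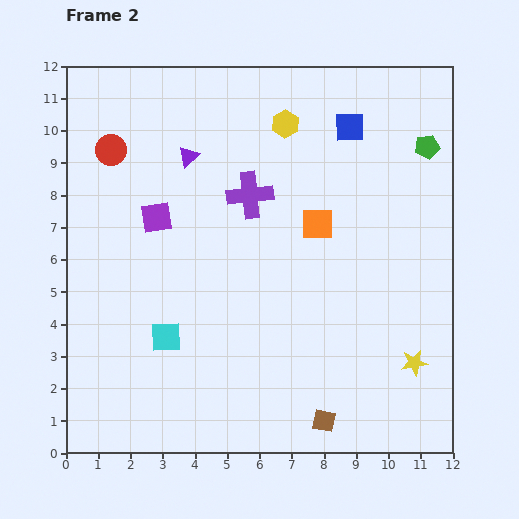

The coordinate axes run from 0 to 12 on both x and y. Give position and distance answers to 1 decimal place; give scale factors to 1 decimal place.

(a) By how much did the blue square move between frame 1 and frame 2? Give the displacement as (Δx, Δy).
(-1.3, -1.0)

The blue square was at (10.1, 11.1) in frame 1 and (8.8, 10.1) in frame 2.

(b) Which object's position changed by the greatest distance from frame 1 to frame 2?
the yellow hexagon

(moved 4.2; next 3.6)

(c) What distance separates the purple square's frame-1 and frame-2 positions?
0.9

The purple square moved from (2.6, 6.4) to (2.8, 7.3), a distance of √(0.2² + 0.9²) ≈ 0.9.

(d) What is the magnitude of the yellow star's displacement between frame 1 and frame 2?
2.2

The yellow star moved from (10.8, 0.6) to (10.8, 2.8), a distance of √(0.0² + 2.2²) ≈ 2.2.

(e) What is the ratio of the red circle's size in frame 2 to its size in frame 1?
1.3×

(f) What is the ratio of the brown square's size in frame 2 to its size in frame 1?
0.8×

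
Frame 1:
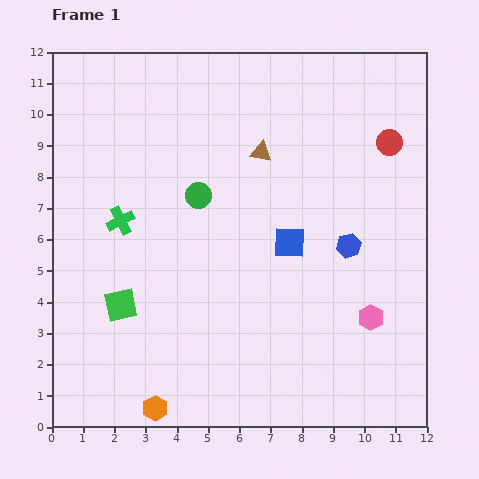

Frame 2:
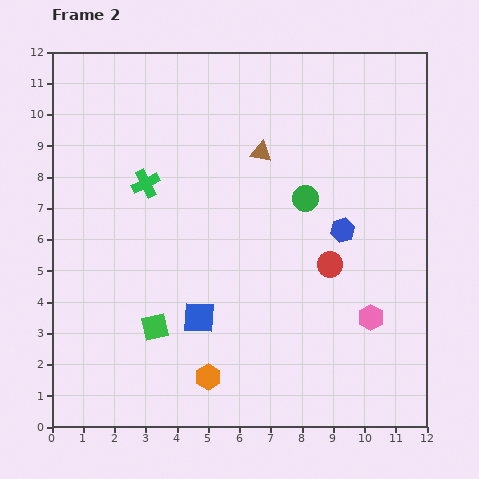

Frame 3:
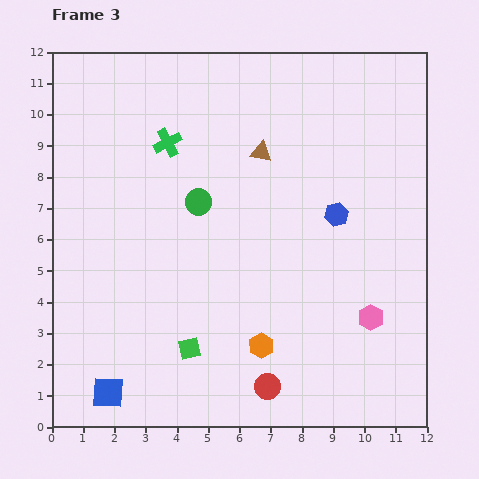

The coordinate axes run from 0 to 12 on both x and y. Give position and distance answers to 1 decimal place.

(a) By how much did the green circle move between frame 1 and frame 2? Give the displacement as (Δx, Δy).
(3.4, -0.1)

The green circle was at (4.7, 7.4) in frame 1 and (8.1, 7.3) in frame 2.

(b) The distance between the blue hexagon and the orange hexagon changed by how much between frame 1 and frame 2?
-1.7

Distance in frame 1: 8.1. Distance in frame 2: 6.4.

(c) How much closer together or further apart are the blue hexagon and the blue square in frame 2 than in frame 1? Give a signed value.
+3.5

Distance in frame 1: 1.9. Distance in frame 2: 5.4.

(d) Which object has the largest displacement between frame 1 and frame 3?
the red circle

(moved 8.7; next 7.5)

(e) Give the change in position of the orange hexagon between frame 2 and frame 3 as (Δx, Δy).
(1.7, 1.0)

The orange hexagon was at (5.0, 1.6) in frame 2 and (6.7, 2.6) in frame 3.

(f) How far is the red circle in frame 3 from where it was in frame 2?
4.4

The red circle moved from (8.9, 5.2) to (6.9, 1.3), a distance of √(2.0² + 3.9²) ≈ 4.4.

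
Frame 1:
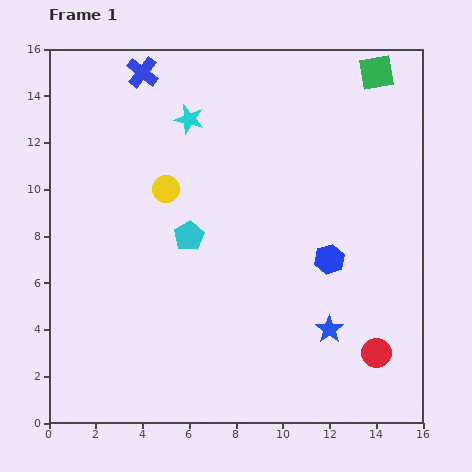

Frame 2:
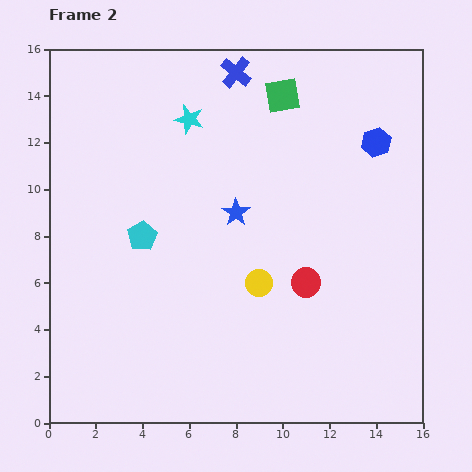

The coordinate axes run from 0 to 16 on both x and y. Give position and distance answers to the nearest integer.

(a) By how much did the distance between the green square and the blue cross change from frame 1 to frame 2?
-8

Distance in frame 1: 10. Distance in frame 2: 2.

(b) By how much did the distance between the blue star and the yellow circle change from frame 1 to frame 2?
-6

Distance in frame 1: 9. Distance in frame 2: 3.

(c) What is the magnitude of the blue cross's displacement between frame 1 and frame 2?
4

The blue cross moved from (4, 15) to (8, 15), a distance of √(4² + 0²) ≈ 4.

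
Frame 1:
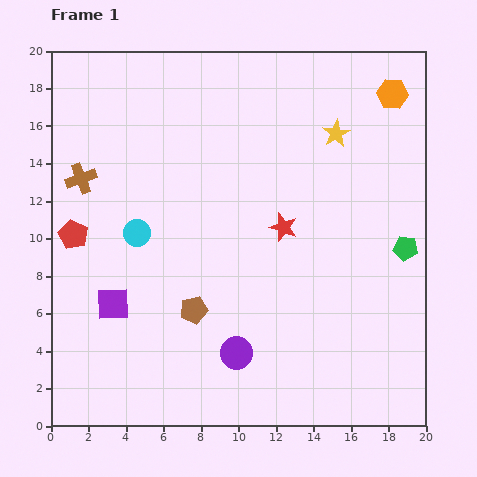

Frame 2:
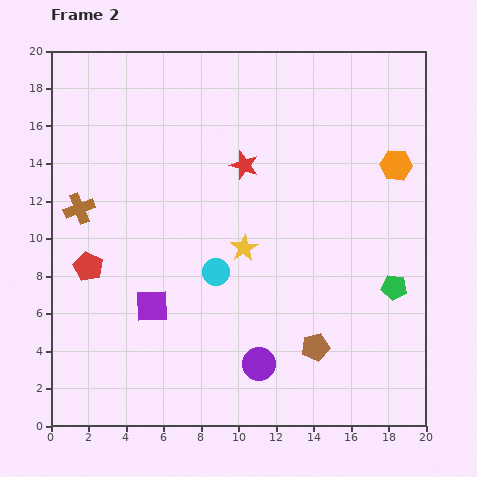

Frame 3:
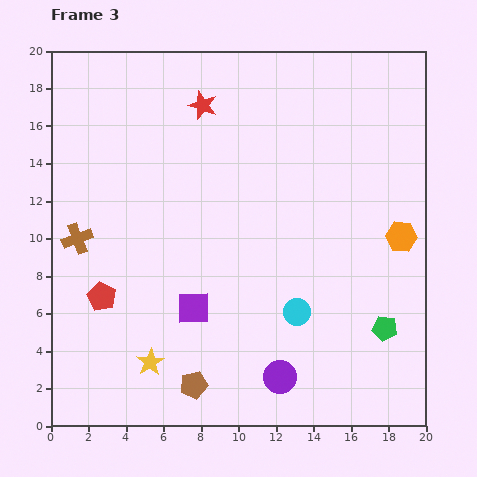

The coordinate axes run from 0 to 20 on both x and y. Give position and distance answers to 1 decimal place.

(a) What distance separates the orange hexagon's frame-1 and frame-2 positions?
3.8

The orange hexagon moved from (18.2, 17.7) to (18.4, 13.9), a distance of √(0.2² + 3.8²) ≈ 3.8.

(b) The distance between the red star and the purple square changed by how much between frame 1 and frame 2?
-1.0

Distance in frame 1: 10.0. Distance in frame 2: 9.0.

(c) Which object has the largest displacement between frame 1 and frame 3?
the yellow star

(moved 15.7; next 9.5)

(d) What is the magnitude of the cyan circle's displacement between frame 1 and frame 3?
9.5

The cyan circle moved from (4.6, 10.3) to (13.1, 6.1), a distance of √(8.5² + 4.2²) ≈ 9.5.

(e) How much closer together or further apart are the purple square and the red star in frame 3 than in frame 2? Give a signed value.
+1.8

Distance in frame 2: 9.0. Distance in frame 3: 10.8.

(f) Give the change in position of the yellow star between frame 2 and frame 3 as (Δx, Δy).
(-5.0, -6.1)

The yellow star was at (10.3, 9.5) in frame 2 and (5.3, 3.4) in frame 3.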